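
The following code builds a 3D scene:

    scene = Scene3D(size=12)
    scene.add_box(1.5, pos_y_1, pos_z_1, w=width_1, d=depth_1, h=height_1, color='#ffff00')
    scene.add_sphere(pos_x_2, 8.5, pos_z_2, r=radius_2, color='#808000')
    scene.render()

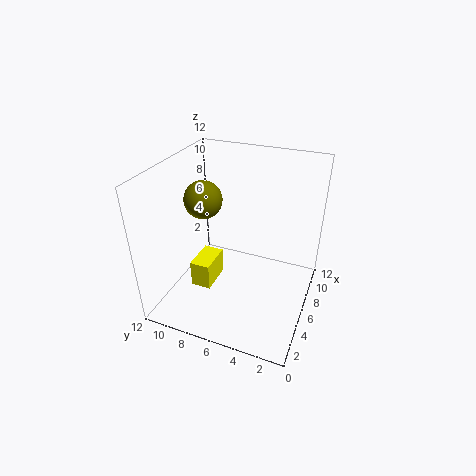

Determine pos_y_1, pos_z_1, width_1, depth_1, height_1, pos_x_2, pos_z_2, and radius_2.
pos_y_1 = 6.5; pos_z_1 = 4; width_1 = 2.5; depth_1 = 1.5; height_1 = 2; pos_x_2 = 5; pos_z_2 = 9.5; radius_2 = 1.5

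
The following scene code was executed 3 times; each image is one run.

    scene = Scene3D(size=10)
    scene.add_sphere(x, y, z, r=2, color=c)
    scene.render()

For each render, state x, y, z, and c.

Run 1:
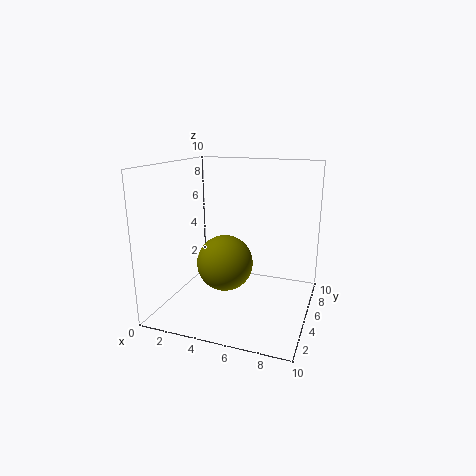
x = 4
y = 5
z = 3
c = 'olive'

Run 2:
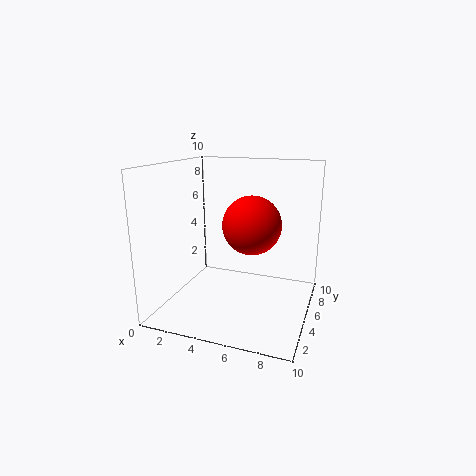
x = 6
y = 5
z = 6
c = 'red'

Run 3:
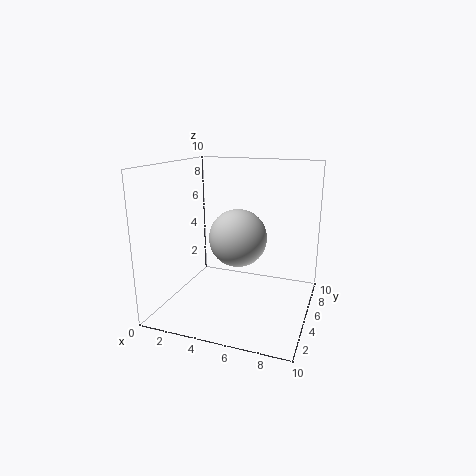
x = 5
y = 5
z = 5
c = 'lightgray'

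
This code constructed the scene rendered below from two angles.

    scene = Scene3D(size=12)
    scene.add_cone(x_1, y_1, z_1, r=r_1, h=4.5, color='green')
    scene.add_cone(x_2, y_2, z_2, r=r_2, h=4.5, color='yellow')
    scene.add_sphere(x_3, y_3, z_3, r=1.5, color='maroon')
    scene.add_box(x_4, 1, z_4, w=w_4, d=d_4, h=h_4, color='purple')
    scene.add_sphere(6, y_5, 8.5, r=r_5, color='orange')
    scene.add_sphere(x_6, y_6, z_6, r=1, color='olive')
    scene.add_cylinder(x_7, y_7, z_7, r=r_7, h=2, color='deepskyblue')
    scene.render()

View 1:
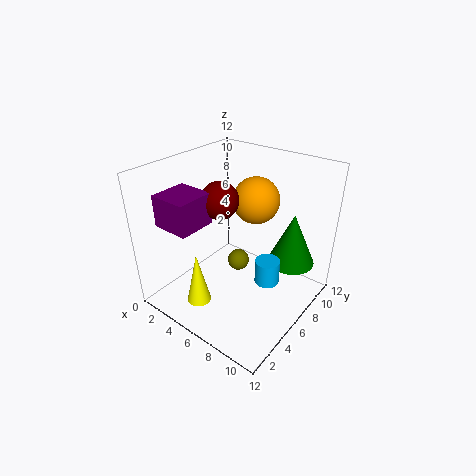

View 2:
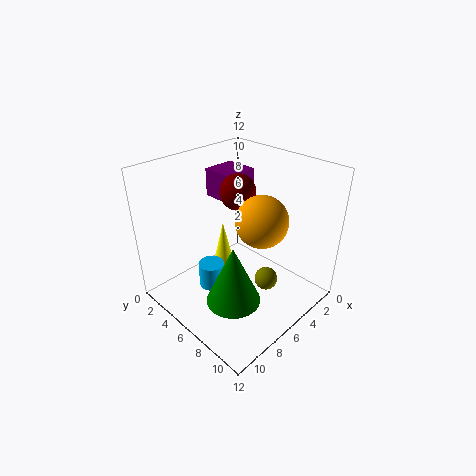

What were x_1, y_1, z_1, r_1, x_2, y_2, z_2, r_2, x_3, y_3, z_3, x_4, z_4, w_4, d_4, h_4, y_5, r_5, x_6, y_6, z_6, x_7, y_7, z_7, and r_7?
x_1 = 9.5, y_1 = 9, z_1 = 3.5, r_1 = 2, x_2 = 4.5, y_2 = 2.5, z_2 = 1, r_2 = 1, x_3 = 5, y_3 = 5, z_3 = 9.5, x_4 = 2, z_4 = 8, w_4 = 3, d_4 = 3, h_4 = 2.5, y_5 = 8.5, r_5 = 2, x_6 = 4.5, y_6 = 8, z_6 = 2, x_7 = 9, y_7 = 6, z_7 = 3, r_7 = 1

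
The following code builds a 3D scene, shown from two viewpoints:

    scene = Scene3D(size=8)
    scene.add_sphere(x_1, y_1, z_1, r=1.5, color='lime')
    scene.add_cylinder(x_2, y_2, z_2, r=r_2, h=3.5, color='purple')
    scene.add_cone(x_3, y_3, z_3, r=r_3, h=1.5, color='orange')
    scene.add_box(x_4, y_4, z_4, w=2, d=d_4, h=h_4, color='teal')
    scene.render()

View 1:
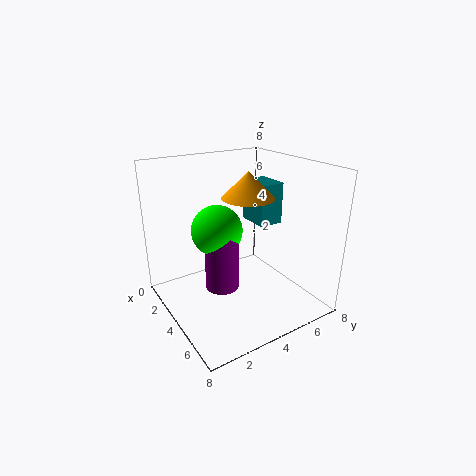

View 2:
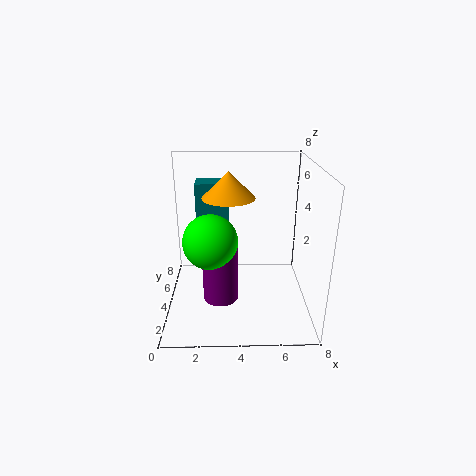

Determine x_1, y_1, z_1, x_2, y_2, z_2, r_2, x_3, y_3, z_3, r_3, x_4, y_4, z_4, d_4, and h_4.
x_1 = 2.5; y_1 = 3.5; z_1 = 4; x_2 = 3; y_2 = 3.5; z_2 = 0.5; r_2 = 1; x_3 = 3.5; y_3 = 5; z_3 = 6; r_3 = 1.5; x_4 = 1.5; y_4 = 6; z_4 = 4; d_4 = 1.5; h_4 = 2.5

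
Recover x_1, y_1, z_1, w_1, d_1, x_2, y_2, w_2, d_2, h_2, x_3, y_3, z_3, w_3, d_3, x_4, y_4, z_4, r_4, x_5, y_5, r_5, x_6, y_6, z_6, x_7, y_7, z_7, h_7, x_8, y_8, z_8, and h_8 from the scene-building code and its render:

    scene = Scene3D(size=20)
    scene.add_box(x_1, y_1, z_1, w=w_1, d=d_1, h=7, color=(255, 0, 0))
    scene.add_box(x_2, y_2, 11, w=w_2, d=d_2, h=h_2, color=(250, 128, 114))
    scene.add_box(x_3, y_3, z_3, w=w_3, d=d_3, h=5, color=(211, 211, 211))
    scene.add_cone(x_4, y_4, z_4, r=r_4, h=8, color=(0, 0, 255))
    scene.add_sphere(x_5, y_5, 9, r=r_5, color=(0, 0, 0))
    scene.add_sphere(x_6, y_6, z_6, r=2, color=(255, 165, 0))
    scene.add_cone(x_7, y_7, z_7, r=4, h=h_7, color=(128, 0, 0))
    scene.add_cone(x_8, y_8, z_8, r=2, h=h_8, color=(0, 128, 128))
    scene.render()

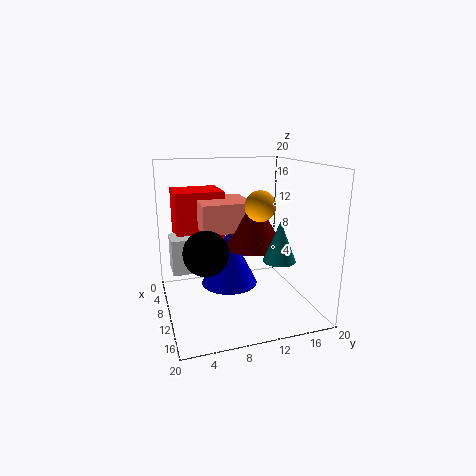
x_1 = 1, y_1 = 2, z_1 = 9, w_1 = 6, d_1 = 7, x_2 = 4, y_2 = 5, w_2 = 7, d_2 = 7, h_2 = 4, x_3 = 5, y_3 = 1, z_3 = 5, w_3 = 4, d_3 = 5, x_4 = 9, y_4 = 9, z_4 = 3, r_4 = 4, x_5 = 12, y_5 = 5, r_5 = 3, x_6 = 13, y_6 = 12, z_6 = 15, x_7 = 11, y_7 = 12, z_7 = 9, h_7 = 7, x_8 = 17, y_8 = 13, z_8 = 9, h_8 = 5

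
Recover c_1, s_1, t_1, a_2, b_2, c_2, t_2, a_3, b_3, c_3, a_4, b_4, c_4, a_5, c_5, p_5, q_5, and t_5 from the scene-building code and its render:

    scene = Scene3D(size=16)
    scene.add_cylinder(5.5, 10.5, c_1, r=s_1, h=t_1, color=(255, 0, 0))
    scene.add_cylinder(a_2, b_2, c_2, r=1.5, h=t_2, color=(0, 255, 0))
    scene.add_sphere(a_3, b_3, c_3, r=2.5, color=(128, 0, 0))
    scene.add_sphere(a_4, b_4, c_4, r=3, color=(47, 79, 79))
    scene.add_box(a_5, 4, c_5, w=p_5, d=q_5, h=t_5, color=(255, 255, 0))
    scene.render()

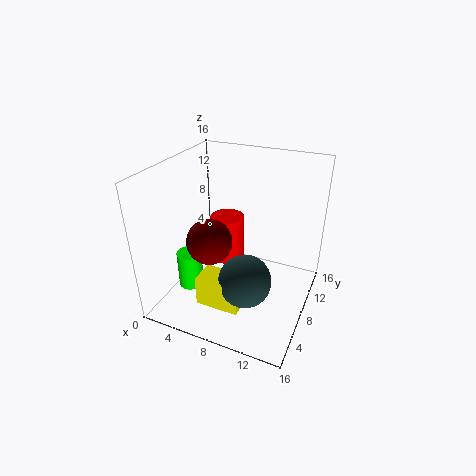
c_1 = 3.5; s_1 = 2; t_1 = 5.5; a_2 = 2; b_2 = 7; c_2 = 0.5; t_2 = 4.5; a_3 = 5.5; b_3 = 6; c_3 = 8; a_4 = 9.5; b_4 = 6.5; c_4 = 3.5; a_5 = 4.5; c_5 = 0.5; p_5 = 5; q_5 = 3; t_5 = 3.5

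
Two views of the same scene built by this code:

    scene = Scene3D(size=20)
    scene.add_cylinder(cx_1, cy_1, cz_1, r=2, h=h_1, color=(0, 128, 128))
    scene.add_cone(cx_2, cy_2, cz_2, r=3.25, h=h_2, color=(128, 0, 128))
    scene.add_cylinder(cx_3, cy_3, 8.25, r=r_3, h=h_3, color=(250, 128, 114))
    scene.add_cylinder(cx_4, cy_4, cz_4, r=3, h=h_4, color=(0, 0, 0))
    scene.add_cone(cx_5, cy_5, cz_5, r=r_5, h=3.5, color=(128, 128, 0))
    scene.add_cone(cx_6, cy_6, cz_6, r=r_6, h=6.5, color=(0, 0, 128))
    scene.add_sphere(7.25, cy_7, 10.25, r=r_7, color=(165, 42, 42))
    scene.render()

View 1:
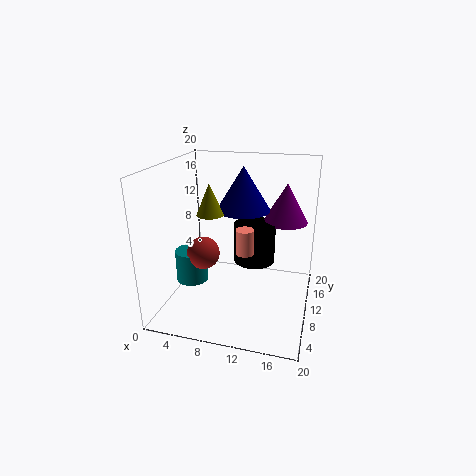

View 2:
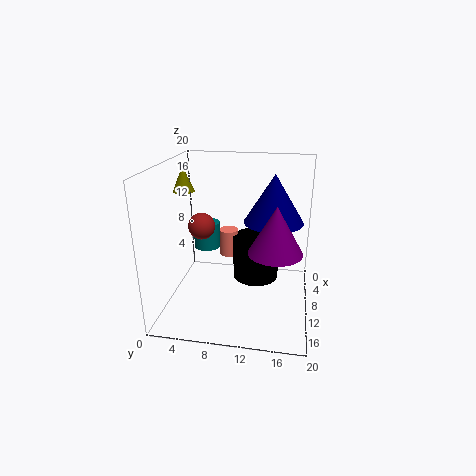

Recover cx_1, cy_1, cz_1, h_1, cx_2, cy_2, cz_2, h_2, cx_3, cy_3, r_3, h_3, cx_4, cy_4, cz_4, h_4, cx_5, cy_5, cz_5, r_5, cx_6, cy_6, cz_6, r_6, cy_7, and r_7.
cx_1 = 5.5, cy_1 = 4.25, cz_1 = 6.25, h_1 = 4, cx_2 = 15.75, cy_2 = 15.5, cz_2 = 11, h_2 = 5.75, cx_3 = 11.25, cy_3 = 9, r_3 = 1.25, h_3 = 3.5, cx_4 = 11.75, cy_4 = 12.75, cz_4 = 5.5, h_4 = 5.75, cx_5 = 9, cy_5 = 2.25, cz_5 = 16, r_5 = 1.5, cx_6 = 9.5, cy_6 = 14.75, cz_6 = 12.5, r_6 = 4, cy_7 = 4, r_7 = 2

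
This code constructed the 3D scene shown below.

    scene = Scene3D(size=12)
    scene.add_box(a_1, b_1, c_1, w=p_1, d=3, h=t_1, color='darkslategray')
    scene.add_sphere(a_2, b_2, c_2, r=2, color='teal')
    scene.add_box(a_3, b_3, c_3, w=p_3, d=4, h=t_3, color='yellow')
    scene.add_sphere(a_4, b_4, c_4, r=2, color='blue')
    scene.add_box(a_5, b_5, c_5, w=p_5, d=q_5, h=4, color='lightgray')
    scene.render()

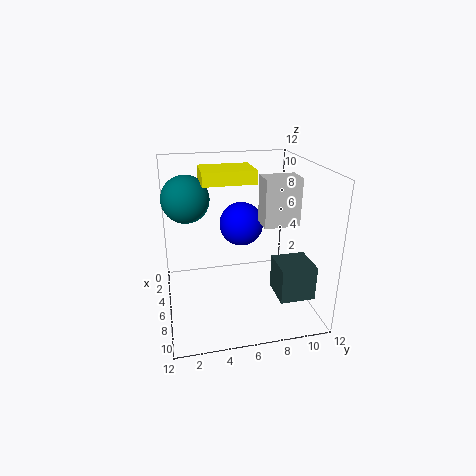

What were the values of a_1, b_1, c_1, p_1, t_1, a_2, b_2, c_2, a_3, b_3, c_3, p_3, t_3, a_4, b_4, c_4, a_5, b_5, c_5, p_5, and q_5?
a_1 = 6; b_1 = 9; c_1 = 1; p_1 = 3; t_1 = 3; a_2 = 4; b_2 = 2; c_2 = 9; a_3 = 5; b_3 = 3; c_3 = 11; p_3 = 3; t_3 = 1; a_4 = 3; b_4 = 7; c_4 = 6; a_5 = 5; b_5 = 8; c_5 = 7; p_5 = 2; q_5 = 3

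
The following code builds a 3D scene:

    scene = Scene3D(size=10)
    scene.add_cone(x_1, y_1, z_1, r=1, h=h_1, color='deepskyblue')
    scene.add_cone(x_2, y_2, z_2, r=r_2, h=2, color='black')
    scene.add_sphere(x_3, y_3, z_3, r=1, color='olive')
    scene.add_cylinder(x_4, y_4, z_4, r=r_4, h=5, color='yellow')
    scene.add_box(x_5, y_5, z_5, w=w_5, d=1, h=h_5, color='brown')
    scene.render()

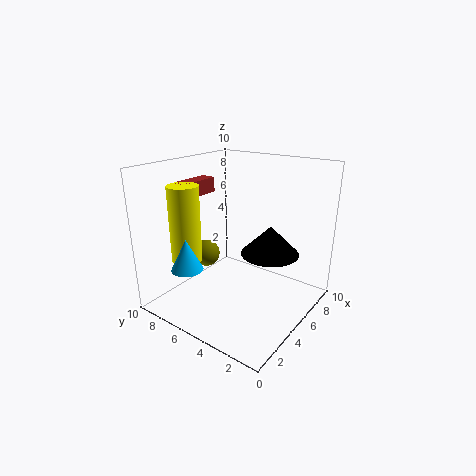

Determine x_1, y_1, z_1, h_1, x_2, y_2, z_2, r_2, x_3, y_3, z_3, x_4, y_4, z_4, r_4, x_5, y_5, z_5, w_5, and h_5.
x_1 = 1, y_1 = 6, z_1 = 4, h_1 = 2, x_2 = 6, y_2 = 3, z_2 = 4, r_2 = 2, x_3 = 5, y_3 = 8, z_3 = 3, x_4 = 2, y_4 = 7, z_4 = 4, r_4 = 1, x_5 = 2, y_5 = 7, z_5 = 8, w_5 = 3, h_5 = 1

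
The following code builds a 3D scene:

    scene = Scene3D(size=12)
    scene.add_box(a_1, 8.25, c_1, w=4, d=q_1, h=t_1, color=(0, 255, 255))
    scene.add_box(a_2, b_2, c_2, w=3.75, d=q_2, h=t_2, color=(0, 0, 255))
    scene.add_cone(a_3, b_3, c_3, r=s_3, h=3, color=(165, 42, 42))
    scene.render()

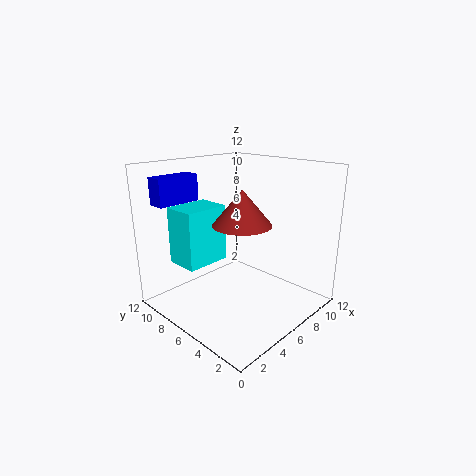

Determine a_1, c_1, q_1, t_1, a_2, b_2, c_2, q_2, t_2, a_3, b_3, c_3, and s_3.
a_1 = 2.75, c_1 = 3.25, q_1 = 3, t_1 = 5, a_2 = 1.25, b_2 = 9.75, c_2 = 8.75, q_2 = 1.5, t_2 = 2.25, a_3 = 6.5, b_3 = 6, c_3 = 7, s_3 = 2.5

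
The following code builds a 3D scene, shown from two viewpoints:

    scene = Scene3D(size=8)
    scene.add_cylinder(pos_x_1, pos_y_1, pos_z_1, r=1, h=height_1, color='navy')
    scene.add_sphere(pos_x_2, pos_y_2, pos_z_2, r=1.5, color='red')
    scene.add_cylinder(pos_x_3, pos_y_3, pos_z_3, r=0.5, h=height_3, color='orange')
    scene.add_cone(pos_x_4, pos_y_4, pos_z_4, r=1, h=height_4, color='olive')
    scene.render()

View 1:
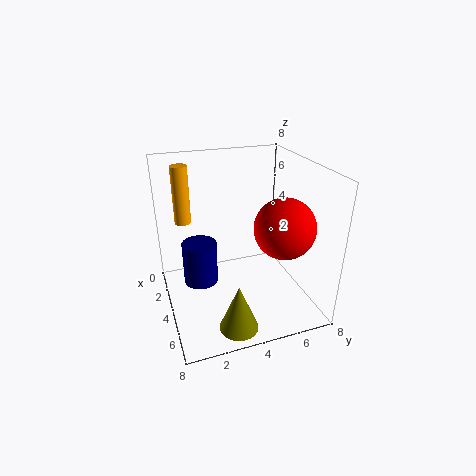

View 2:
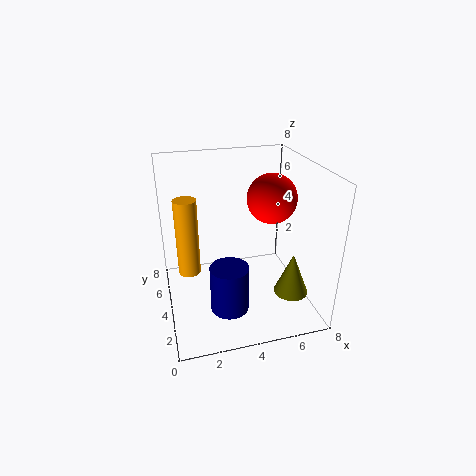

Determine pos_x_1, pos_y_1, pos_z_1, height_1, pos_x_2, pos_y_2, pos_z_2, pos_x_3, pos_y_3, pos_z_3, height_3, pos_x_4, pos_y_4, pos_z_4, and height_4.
pos_x_1 = 3, pos_y_1 = 2, pos_z_1 = 1, height_1 = 2.5, pos_x_2 = 6.5, pos_y_2 = 5.5, pos_z_2 = 5.5, pos_x_3 = 1, pos_y_3 = 1.5, pos_z_3 = 4, height_3 = 3.5, pos_x_4 = 7, pos_y_4 = 3, pos_z_4 = 0.5, height_4 = 2.5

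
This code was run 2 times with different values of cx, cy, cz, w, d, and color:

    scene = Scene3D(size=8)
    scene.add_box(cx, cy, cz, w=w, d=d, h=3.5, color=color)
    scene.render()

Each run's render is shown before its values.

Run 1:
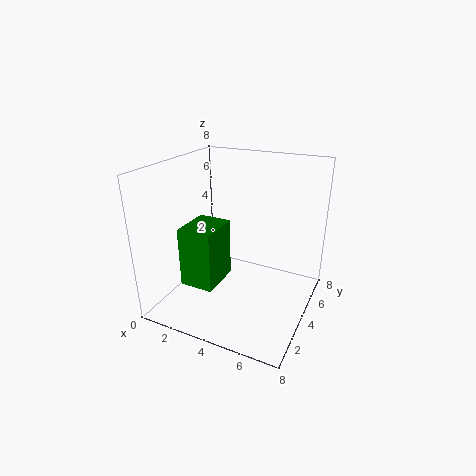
cx = 1; cy = 2.5; cz = 1; w = 2; d = 2.5; color = 'green'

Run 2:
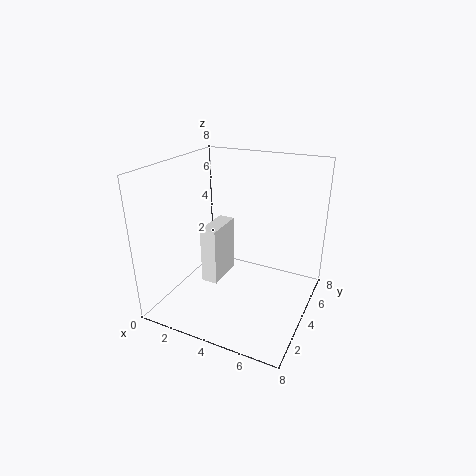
cx = 1.5; cy = 4; cz = 0.5; w = 1; d = 2.5; color = 'white'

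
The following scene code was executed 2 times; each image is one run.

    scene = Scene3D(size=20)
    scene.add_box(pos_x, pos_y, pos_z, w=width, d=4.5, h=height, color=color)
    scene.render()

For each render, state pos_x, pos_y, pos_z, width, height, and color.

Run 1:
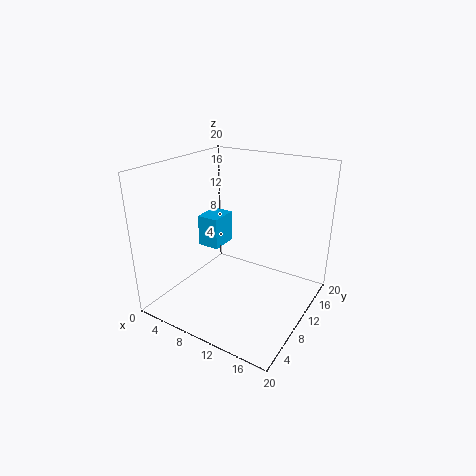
pos_x = 1, pos_y = 12.5, pos_z = 5.5, width = 3.5, height = 5, color = 'deepskyblue'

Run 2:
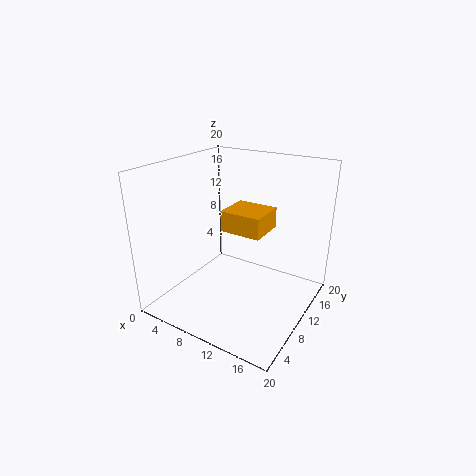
pos_x = 11, pos_y = 4.5, pos_z = 13.5, width = 5, height = 2.5, color = 'orange'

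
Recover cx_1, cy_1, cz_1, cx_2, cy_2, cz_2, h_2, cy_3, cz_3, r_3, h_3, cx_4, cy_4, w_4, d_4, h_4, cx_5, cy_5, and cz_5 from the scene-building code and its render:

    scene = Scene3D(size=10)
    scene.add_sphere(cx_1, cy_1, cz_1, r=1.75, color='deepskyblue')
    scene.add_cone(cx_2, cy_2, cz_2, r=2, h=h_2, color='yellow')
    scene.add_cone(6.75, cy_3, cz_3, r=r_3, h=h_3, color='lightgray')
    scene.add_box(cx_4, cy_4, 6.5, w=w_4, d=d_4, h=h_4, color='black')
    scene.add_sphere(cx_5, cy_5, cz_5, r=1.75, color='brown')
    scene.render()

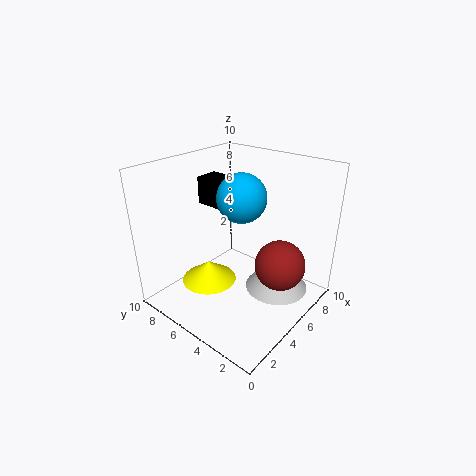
cx_1 = 6, cy_1 = 5.5, cz_1 = 7.5, cx_2 = 4, cy_2 = 7, cz_2 = 1.25, h_2 = 1.5, cy_3 = 2.75, cz_3 = 1, r_3 = 2.25, h_3 = 2.75, cx_4 = 5.25, cy_4 = 6, w_4 = 1.75, d_4 = 3, h_4 = 2, cx_5 = 6.25, cy_5 = 2.25, cz_5 = 3.25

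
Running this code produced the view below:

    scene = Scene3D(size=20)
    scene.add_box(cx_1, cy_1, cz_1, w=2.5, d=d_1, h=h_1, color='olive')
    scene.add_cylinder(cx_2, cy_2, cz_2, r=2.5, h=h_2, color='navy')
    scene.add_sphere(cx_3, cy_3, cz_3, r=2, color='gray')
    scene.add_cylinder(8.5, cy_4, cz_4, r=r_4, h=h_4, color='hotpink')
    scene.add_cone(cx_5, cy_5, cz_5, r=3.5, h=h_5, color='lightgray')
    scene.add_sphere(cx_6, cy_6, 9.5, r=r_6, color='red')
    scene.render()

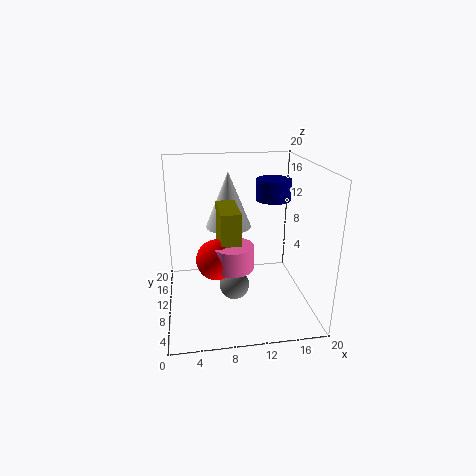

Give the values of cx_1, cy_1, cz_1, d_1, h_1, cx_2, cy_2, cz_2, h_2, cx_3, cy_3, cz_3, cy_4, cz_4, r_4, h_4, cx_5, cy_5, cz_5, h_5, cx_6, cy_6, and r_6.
cx_1 = 7, cy_1 = 4, cz_1 = 7.5, d_1 = 6, h_1 = 8, cx_2 = 15.5, cy_2 = 12.5, cz_2 = 14.5, h_2 = 3, cx_3 = 9, cy_3 = 7, cz_3 = 4.5, cy_4 = 4.5, cz_4 = 8.5, r_4 = 2.5, h_4 = 3, cx_5 = 9.5, cy_5 = 16, cz_5 = 9.5, h_5 = 8.5, cx_6 = 6.5, cy_6 = 5, r_6 = 2.5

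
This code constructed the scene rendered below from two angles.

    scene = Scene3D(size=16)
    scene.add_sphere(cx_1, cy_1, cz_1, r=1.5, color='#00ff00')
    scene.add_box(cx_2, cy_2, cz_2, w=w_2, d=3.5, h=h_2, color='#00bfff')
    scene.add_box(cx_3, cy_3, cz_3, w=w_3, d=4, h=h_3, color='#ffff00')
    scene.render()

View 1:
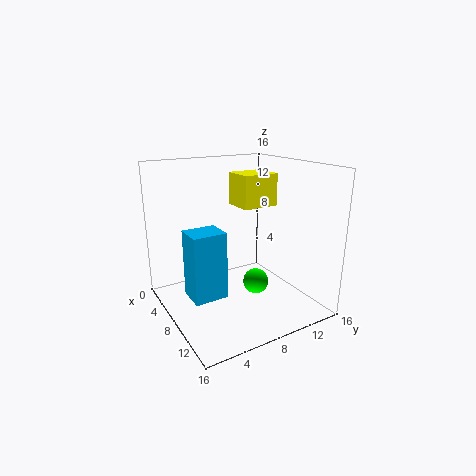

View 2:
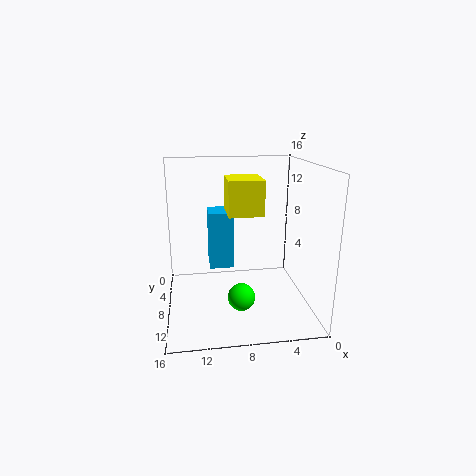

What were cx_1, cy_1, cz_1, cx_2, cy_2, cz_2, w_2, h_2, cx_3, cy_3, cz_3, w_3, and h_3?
cx_1 = 8; cy_1 = 10.5; cz_1 = 2; cx_2 = 8; cy_2 = 1.5; cz_2 = 3; w_2 = 3; h_2 = 7; cx_3 = 6; cy_3 = 8; cz_3 = 11.5; w_3 = 3.5; h_3 = 3.5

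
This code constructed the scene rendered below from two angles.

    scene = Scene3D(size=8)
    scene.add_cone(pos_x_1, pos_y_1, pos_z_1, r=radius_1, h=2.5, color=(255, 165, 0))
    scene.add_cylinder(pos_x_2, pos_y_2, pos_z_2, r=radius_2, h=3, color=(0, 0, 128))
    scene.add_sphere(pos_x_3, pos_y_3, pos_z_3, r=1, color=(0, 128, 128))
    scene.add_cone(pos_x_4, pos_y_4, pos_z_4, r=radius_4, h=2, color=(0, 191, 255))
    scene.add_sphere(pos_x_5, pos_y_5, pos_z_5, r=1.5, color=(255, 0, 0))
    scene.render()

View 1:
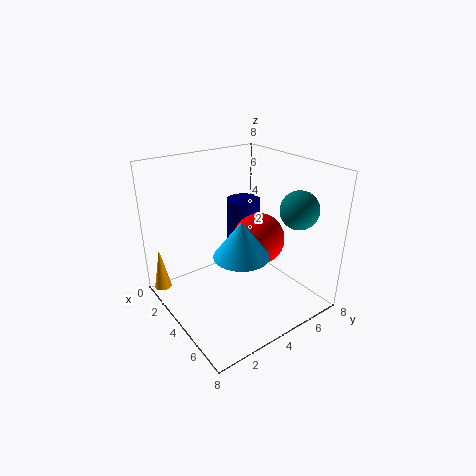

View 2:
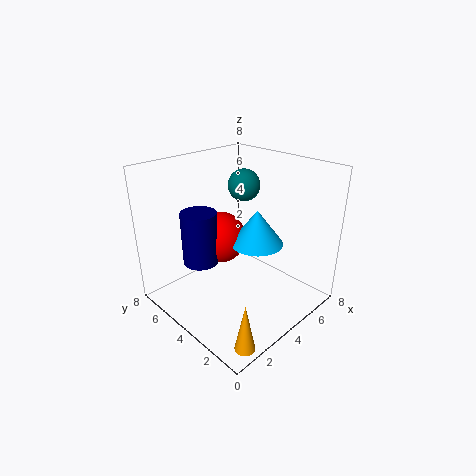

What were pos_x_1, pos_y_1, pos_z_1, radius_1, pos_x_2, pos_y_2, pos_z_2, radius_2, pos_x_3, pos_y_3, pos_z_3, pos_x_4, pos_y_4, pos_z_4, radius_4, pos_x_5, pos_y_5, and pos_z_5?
pos_x_1 = 1, pos_y_1 = 0.5, pos_z_1 = 0.5, radius_1 = 0.5, pos_x_2 = 2.5, pos_y_2 = 5.5, pos_z_2 = 2.5, radius_2 = 1, pos_x_3 = 6.5, pos_y_3 = 6, pos_z_3 = 6, pos_x_4 = 5, pos_y_4 = 3.5, pos_z_4 = 3.5, radius_4 = 1.5, pos_x_5 = 4, pos_y_5 = 5.5, pos_z_5 = 3.5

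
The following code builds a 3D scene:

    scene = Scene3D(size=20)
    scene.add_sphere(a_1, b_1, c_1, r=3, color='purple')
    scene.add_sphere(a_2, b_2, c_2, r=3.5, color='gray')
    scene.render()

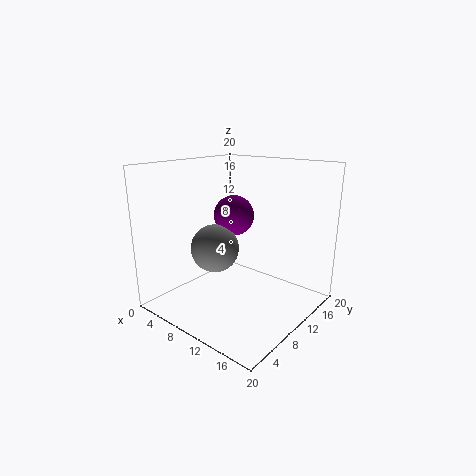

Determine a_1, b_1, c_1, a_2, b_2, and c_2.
a_1 = 6.75; b_1 = 13; c_1 = 12; a_2 = 6.25; b_2 = 9.25; c_2 = 7.75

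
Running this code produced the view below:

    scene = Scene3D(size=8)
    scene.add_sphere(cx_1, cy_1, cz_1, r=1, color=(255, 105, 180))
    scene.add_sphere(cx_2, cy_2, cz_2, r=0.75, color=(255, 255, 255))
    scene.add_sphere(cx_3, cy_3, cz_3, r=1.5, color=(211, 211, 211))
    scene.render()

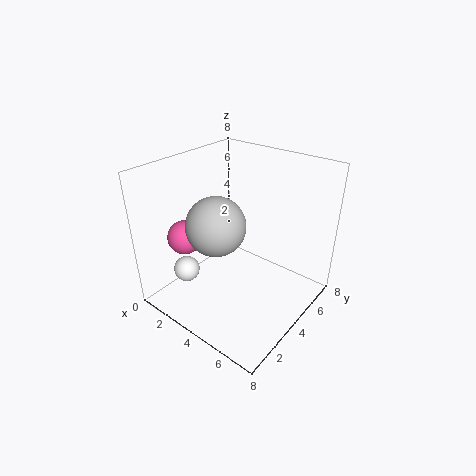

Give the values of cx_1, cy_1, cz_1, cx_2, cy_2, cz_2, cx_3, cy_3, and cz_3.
cx_1 = 1
cy_1 = 2.75
cz_1 = 3.5
cx_2 = 1.5
cy_2 = 2.25
cz_2 = 1.75
cx_3 = 4
cy_3 = 2.25
cz_3 = 5.5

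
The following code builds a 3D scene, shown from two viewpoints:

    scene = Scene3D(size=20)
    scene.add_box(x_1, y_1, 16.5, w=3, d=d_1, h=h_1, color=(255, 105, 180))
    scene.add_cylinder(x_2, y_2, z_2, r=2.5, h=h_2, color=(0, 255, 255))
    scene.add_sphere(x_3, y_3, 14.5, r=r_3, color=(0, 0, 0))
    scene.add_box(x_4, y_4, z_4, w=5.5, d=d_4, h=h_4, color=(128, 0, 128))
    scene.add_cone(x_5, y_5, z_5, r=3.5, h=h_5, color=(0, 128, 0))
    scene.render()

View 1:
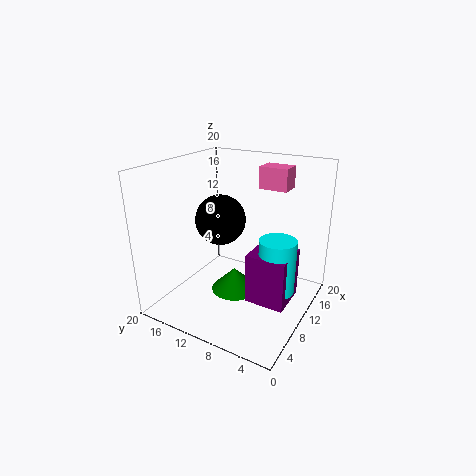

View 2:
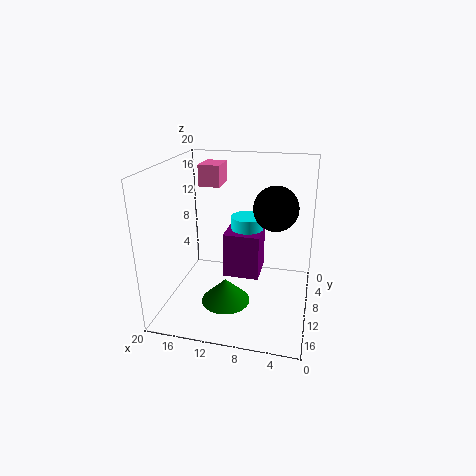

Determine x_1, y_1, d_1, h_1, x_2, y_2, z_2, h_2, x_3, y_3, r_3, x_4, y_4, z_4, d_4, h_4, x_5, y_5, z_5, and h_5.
x_1 = 13
y_1 = 4.5
d_1 = 4
h_1 = 3
x_2 = 10
y_2 = 4
z_2 = 3.5
h_2 = 7.5
x_3 = 5
y_3 = 9.5
r_3 = 3
x_4 = 7.5
y_4 = 2
z_4 = 2
d_4 = 5.5
h_4 = 7
x_5 = 11.5
y_5 = 11.5
z_5 = 0.5
h_5 = 3.5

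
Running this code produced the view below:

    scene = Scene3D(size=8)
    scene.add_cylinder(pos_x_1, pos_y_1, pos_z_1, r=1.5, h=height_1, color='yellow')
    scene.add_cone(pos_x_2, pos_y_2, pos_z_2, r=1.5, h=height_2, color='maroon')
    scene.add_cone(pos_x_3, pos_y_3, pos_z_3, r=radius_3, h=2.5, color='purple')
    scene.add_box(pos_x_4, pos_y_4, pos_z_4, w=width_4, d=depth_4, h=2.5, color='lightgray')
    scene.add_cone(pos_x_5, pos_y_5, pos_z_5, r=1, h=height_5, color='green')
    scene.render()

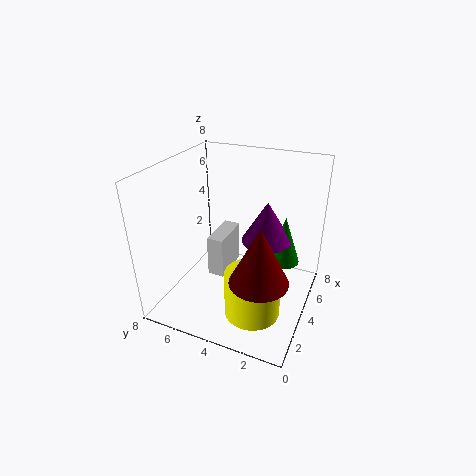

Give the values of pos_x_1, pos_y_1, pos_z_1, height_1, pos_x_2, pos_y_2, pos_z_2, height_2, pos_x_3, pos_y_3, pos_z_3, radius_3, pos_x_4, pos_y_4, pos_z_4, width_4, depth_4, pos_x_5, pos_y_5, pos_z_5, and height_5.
pos_x_1 = 2.5; pos_y_1 = 2.5; pos_z_1 = 0.5; height_1 = 2.5; pos_x_2 = 2; pos_y_2 = 2; pos_z_2 = 3; height_2 = 3; pos_x_3 = 6; pos_y_3 = 3; pos_z_3 = 3; radius_3 = 1.5; pos_x_4 = 4; pos_y_4 = 5; pos_z_4 = 1; width_4 = 2.5; depth_4 = 1; pos_x_5 = 6.5; pos_y_5 = 2; pos_z_5 = 1.5; height_5 = 3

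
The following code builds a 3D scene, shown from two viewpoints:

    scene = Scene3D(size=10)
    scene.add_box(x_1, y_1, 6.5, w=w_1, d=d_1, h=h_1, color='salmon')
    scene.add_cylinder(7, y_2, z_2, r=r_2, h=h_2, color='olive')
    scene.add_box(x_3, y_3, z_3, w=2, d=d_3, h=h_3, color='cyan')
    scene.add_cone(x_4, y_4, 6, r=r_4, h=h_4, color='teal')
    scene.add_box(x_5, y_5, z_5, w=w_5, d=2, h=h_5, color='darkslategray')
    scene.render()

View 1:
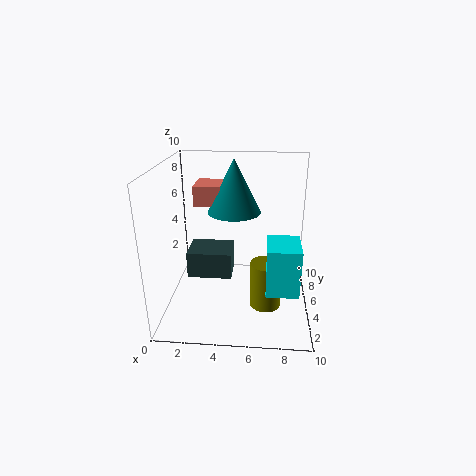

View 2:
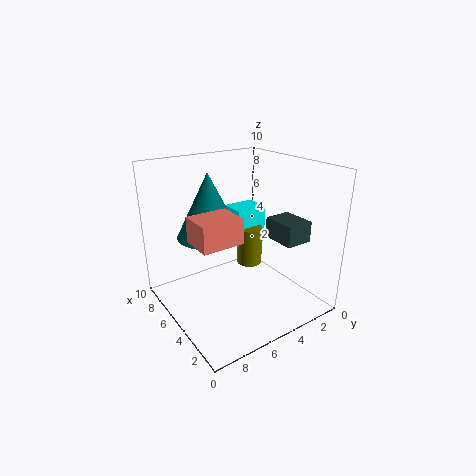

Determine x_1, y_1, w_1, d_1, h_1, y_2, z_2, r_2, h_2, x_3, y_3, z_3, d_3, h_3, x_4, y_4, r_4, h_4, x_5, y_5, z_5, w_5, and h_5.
x_1 = 1.5; y_1 = 7; w_1 = 2; d_1 = 2.5; h_1 = 1.5; y_2 = 2.5; z_2 = 1.5; r_2 = 1; h_2 = 3; x_3 = 7; y_3 = 1; z_3 = 3; d_3 = 2.5; h_3 = 3; x_4 = 4.5; y_4 = 7.5; r_4 = 2; h_4 = 4; x_5 = 2.5; y_5 = 0.5; z_5 = 4.5; w_5 = 2.5; h_5 = 1.5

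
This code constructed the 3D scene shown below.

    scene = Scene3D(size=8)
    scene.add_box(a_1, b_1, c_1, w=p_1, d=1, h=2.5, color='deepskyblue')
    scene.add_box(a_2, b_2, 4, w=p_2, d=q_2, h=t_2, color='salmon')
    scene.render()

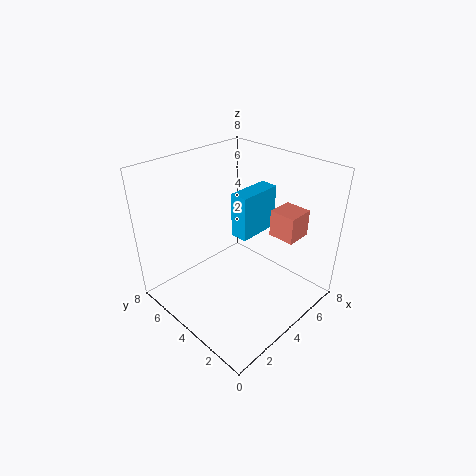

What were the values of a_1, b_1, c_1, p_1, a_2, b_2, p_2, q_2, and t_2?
a_1 = 4
b_1 = 3.5
c_1 = 4
p_1 = 2.5
a_2 = 5.5
b_2 = 1.5
p_2 = 1.5
q_2 = 1.5
t_2 = 1.5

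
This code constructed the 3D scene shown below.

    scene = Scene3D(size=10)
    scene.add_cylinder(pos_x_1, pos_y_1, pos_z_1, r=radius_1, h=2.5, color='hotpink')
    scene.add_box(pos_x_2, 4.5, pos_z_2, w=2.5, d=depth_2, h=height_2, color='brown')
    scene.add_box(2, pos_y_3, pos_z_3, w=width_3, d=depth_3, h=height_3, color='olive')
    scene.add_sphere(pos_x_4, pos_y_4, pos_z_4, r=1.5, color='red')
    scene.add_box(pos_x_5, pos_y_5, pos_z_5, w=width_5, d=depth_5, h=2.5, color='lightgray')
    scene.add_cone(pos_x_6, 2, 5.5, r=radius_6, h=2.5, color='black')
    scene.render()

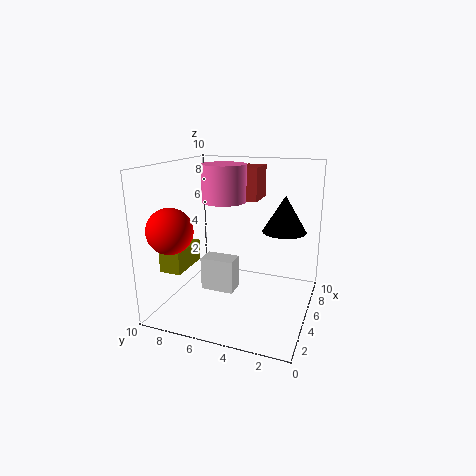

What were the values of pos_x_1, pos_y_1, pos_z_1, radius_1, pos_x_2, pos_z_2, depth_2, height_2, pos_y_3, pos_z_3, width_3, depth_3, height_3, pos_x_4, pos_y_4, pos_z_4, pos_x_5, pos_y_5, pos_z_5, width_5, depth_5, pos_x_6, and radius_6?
pos_x_1 = 5
pos_y_1 = 6
pos_z_1 = 7.5
radius_1 = 1.5
pos_x_2 = 7.5
pos_z_2 = 7
depth_2 = 1.5
height_2 = 2.5
pos_y_3 = 8
pos_z_3 = 3
width_3 = 3
depth_3 = 1.5
height_3 = 1.5
pos_x_4 = 2
pos_y_4 = 8.5
pos_z_4 = 6
pos_x_5 = 5
pos_y_5 = 5.5
pos_z_5 = 0.5
width_5 = 1.5
depth_5 = 2.5
pos_x_6 = 6
radius_6 = 1.5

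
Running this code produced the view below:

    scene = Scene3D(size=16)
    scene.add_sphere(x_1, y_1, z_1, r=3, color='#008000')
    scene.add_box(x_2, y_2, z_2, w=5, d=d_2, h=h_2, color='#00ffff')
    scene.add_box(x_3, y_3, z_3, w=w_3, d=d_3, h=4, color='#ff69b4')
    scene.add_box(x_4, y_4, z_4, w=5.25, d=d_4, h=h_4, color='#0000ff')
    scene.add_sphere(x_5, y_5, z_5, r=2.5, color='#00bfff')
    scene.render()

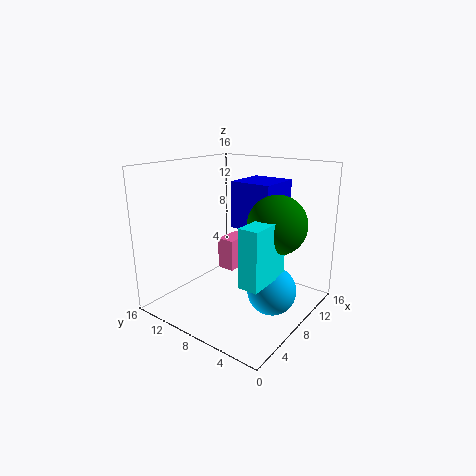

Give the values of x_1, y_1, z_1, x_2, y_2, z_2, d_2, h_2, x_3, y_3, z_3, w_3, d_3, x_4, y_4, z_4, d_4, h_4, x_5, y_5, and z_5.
x_1 = 7.75
y_1 = 3
z_1 = 10.5
x_2 = 2.25
y_2 = 1.75
z_2 = 5.75
d_2 = 2
h_2 = 5.75
x_3 = 10.75
y_3 = 11
z_3 = 2
w_3 = 3.75
d_3 = 2.25
x_4 = 10
y_4 = 5.5
z_4 = 8.25
d_4 = 5
h_4 = 5.5
x_5 = 6.75
y_5 = 2.75
z_5 = 3.75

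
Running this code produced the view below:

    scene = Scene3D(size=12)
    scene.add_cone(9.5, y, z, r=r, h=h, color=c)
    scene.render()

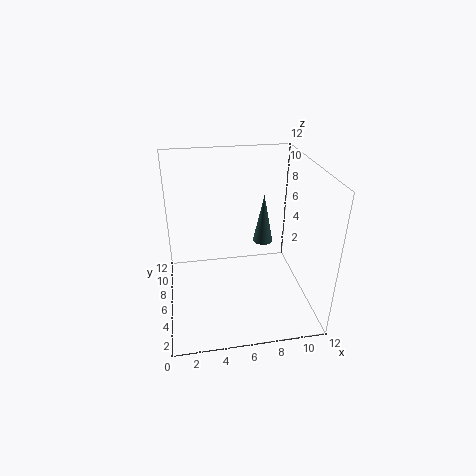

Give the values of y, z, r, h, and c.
y = 11
z = 2.5
r = 1
h = 5
c = 'darkslategray'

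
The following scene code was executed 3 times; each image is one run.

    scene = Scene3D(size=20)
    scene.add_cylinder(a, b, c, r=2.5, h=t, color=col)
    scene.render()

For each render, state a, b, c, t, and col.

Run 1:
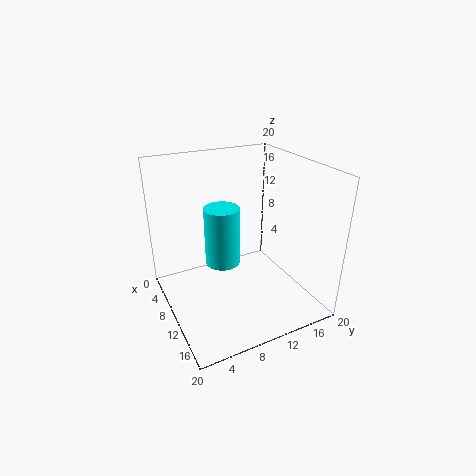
a = 8; b = 8.5; c = 5.5; t = 8.5; col = 'cyan'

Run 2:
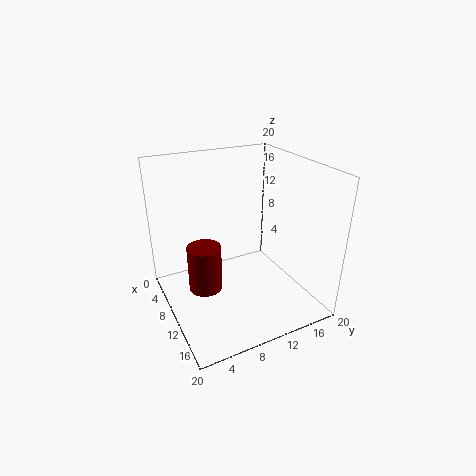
a = 7; b = 6; c = 1; t = 7; col = 'maroon'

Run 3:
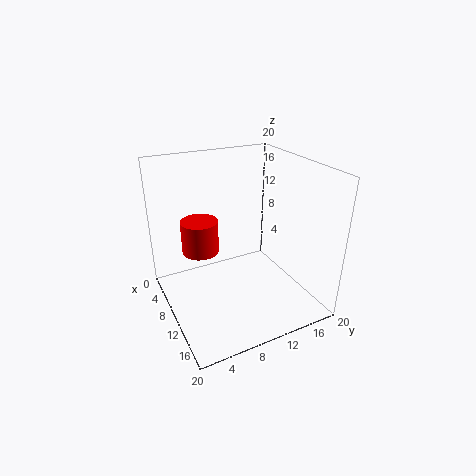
a = 8.5; b = 5; c = 8.5; t = 4.5; col = 'red'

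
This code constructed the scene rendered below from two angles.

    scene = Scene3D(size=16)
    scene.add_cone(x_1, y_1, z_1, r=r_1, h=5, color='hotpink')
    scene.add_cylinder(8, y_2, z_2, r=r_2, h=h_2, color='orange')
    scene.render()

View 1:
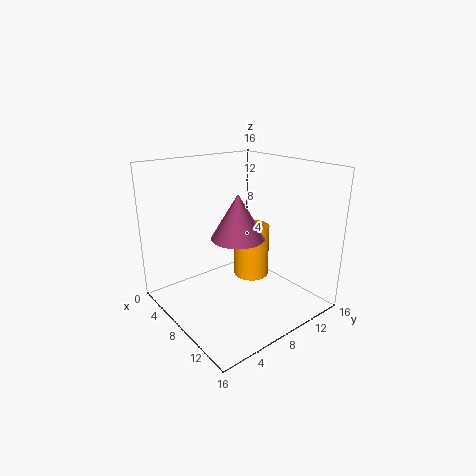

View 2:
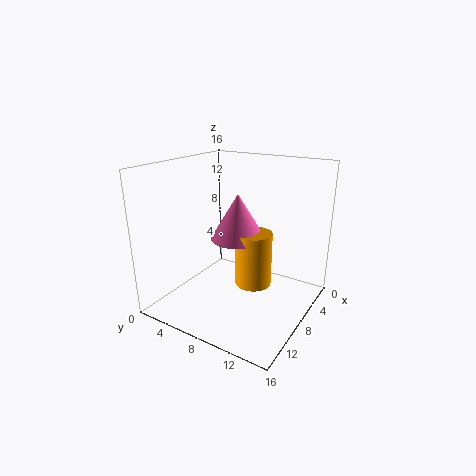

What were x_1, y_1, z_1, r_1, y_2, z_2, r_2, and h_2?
x_1 = 8, y_1 = 8, z_1 = 8, r_1 = 3, y_2 = 10, z_2 = 3, r_2 = 2, h_2 = 6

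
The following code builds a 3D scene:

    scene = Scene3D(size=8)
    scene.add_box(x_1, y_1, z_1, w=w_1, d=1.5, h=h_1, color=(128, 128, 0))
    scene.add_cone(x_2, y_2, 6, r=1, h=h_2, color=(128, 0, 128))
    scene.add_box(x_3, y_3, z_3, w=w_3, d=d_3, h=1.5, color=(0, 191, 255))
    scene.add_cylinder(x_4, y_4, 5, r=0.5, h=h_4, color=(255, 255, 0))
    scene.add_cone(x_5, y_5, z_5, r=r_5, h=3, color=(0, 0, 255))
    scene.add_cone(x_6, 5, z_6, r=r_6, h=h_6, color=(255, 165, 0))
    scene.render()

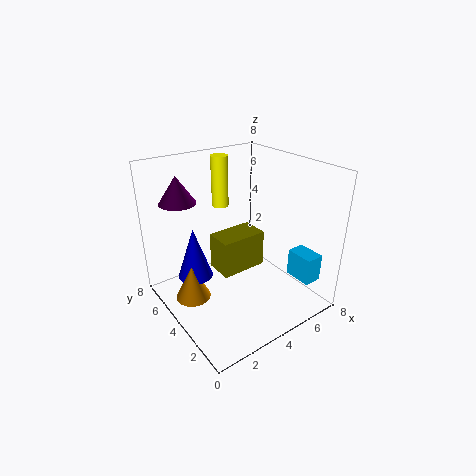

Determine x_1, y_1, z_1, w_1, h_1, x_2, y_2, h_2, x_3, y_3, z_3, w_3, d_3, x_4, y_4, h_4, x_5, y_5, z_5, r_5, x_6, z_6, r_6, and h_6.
x_1 = 2.5; y_1 = 3; z_1 = 2.5; w_1 = 2.5; h_1 = 2; x_2 = 1.5; y_2 = 6; h_2 = 1.5; x_3 = 6; y_3 = 0.5; z_3 = 2; w_3 = 1; d_3 = 1.5; x_4 = 4.5; y_4 = 6.5; h_4 = 3; x_5 = 2; y_5 = 5.5; z_5 = 1.5; r_5 = 1; x_6 = 1.5; z_6 = 0.5; r_6 = 1; h_6 = 2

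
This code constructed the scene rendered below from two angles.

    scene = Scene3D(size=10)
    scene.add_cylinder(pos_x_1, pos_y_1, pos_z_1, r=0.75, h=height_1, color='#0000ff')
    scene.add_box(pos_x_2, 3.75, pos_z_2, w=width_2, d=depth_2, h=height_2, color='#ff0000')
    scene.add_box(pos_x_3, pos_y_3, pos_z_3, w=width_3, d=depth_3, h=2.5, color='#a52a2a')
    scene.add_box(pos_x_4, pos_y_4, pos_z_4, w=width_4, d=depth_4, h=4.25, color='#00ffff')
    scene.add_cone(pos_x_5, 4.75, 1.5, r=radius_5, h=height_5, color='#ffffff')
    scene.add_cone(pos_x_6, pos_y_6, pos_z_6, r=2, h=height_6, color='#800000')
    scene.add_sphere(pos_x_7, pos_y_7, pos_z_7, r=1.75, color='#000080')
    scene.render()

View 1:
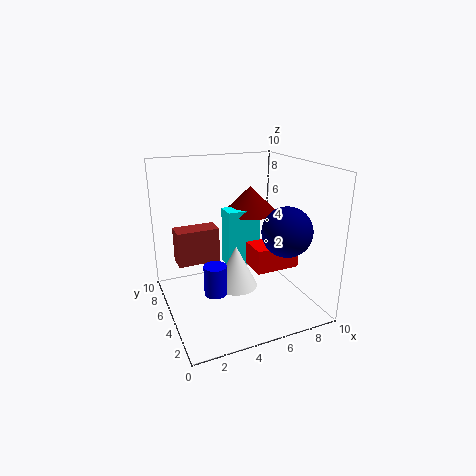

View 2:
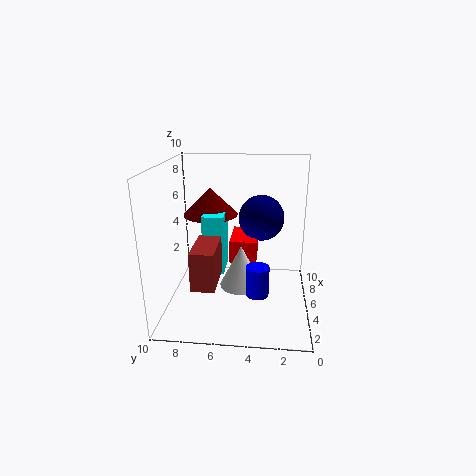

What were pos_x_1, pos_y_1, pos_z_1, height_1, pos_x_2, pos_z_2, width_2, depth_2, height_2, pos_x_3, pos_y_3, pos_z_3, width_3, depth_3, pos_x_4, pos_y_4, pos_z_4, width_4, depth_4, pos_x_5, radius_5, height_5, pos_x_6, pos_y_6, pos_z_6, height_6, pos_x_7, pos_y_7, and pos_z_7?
pos_x_1 = 2.75
pos_y_1 = 3.5
pos_z_1 = 2
height_1 = 2
pos_x_2 = 6
pos_z_2 = 2.5
width_2 = 3.25
depth_2 = 2
height_2 = 1.75
pos_x_3 = 1
pos_y_3 = 6
pos_z_3 = 3
width_3 = 3
depth_3 = 1.5
pos_x_4 = 4.75
pos_y_4 = 6
pos_z_4 = 2.25
width_4 = 2.5
depth_4 = 1.5
pos_x_5 = 4.75
radius_5 = 1.5
height_5 = 3
pos_x_6 = 7
pos_y_6 = 7.25
pos_z_6 = 6
height_6 = 2
pos_x_7 = 8
pos_y_7 = 3.5
pos_z_7 = 5.5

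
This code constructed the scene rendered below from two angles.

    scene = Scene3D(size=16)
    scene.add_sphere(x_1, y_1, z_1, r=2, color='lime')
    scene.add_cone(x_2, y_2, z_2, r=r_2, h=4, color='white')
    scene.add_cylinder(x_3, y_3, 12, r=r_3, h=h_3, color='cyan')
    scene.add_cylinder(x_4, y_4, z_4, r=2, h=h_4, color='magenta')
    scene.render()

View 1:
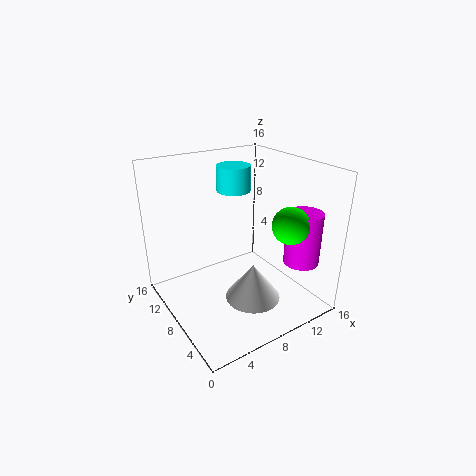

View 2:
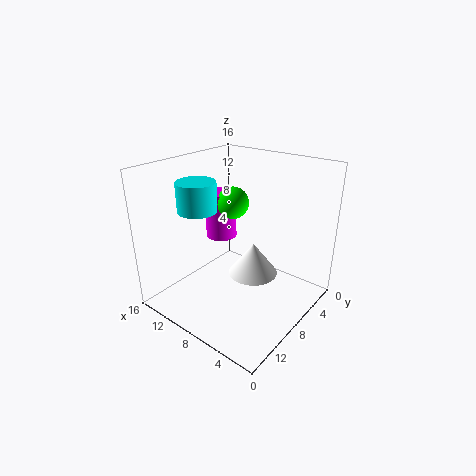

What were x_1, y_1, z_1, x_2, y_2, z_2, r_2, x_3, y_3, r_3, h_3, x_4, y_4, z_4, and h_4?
x_1 = 12, y_1 = 4, z_1 = 10, x_2 = 8, y_2 = 5, z_2 = 2, r_2 = 3, x_3 = 10, y_3 = 12, r_3 = 2, h_3 = 3, x_4 = 14, y_4 = 4, z_4 = 5, h_4 = 6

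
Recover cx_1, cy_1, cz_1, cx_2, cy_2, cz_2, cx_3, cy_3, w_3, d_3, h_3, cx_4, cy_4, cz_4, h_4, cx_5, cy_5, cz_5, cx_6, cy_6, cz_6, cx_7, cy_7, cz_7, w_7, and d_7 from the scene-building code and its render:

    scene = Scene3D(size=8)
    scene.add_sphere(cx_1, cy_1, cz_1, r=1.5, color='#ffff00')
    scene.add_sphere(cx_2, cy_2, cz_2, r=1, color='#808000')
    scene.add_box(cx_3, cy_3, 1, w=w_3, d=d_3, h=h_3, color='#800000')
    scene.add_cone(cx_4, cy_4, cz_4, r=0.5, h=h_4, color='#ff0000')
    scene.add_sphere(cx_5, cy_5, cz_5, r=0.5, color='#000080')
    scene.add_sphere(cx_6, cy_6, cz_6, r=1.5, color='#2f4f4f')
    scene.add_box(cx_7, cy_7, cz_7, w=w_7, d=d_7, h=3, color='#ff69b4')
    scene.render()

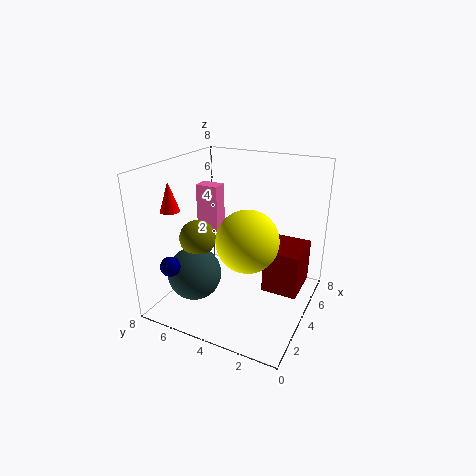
cx_1 = 2
cy_1 = 2.5
cz_1 = 5
cx_2 = 3
cy_2 = 6
cz_2 = 4
cx_3 = 4
cy_3 = 0.5
w_3 = 2.5
d_3 = 2
h_3 = 2.5
cx_4 = 1.5
cy_4 = 6.5
cz_4 = 6
h_4 = 1.5
cx_5 = 0.5
cy_5 = 6
cz_5 = 3.5
cx_6 = 2.5
cy_6 = 6
cz_6 = 2
cx_7 = 6
cy_7 = 6.5
cz_7 = 3
w_7 = 1
d_7 = 1.5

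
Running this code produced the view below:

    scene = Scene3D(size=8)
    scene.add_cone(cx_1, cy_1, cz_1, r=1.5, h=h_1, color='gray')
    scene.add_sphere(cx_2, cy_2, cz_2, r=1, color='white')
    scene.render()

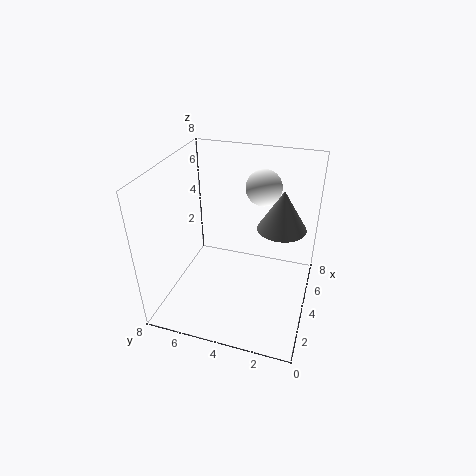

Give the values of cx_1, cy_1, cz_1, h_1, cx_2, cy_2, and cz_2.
cx_1 = 6.5
cy_1 = 2
cz_1 = 3.5
h_1 = 2.5
cx_2 = 5.5
cy_2 = 3
cz_2 = 6.5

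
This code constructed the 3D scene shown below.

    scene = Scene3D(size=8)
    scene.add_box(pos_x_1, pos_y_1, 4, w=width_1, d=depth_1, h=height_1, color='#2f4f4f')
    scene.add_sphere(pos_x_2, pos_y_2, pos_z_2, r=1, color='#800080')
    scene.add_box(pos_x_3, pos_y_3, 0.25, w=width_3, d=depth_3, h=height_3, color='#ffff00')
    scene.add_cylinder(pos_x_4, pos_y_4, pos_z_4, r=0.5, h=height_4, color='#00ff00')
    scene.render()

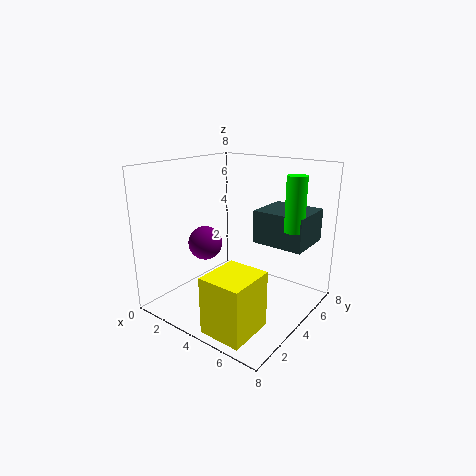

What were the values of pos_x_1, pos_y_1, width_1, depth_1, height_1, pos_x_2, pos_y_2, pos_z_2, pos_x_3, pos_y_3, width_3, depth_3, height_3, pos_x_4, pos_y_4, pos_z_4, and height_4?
pos_x_1 = 5; pos_y_1 = 4; width_1 = 2.75; depth_1 = 2.5; height_1 = 1.75; pos_x_2 = 1.75; pos_y_2 = 3.75; pos_z_2 = 3.25; pos_x_3 = 4.5; pos_y_3 = 0.25; width_3 = 2.25; depth_3 = 2.5; height_3 = 3; pos_x_4 = 7.25; pos_y_4 = 4.25; pos_z_4 = 5; height_4 = 2.75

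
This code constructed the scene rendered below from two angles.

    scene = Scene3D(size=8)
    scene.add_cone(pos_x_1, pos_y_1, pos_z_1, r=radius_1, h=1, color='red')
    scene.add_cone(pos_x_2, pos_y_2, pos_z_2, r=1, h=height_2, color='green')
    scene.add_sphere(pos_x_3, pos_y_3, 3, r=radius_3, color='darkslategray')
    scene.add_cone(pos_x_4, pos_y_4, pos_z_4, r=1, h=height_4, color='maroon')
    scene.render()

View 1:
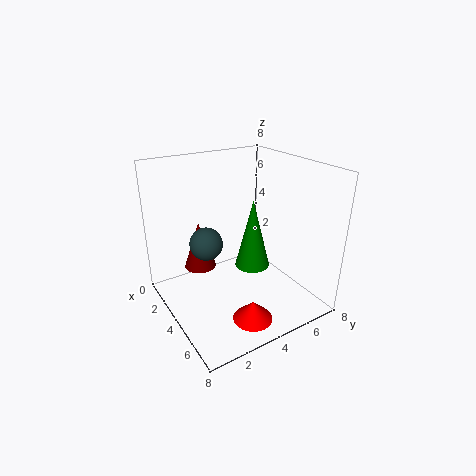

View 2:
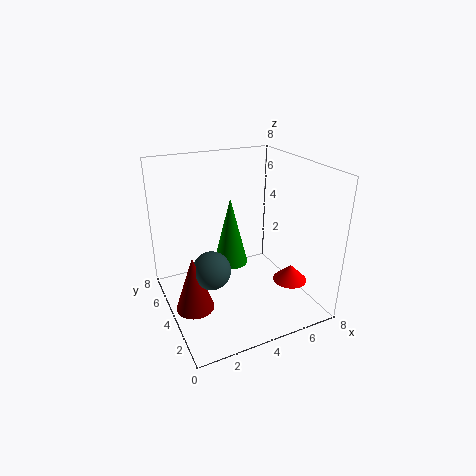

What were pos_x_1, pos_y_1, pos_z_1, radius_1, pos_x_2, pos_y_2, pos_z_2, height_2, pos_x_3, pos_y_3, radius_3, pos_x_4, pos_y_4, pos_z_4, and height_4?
pos_x_1 = 7; pos_y_1 = 3; pos_z_1 = 1; radius_1 = 1; pos_x_2 = 4; pos_y_2 = 5; pos_z_2 = 2; height_2 = 4; pos_x_3 = 2; pos_y_3 = 3; radius_3 = 1; pos_x_4 = 1; pos_y_4 = 3; pos_z_4 = 1; height_4 = 3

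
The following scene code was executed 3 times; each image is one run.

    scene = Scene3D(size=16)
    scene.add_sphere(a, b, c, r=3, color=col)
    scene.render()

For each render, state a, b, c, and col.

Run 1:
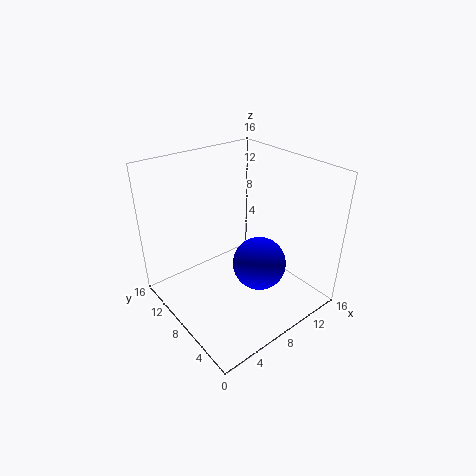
a = 9.5
b = 6
c = 5
col = 'blue'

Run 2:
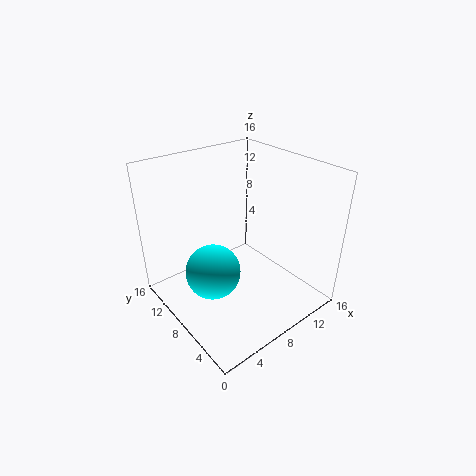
a = 4.5
b = 8
c = 5
col = 'cyan'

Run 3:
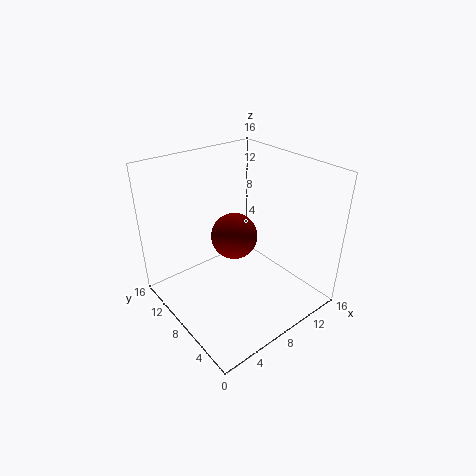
a = 11
b = 12.5
c = 5
col = 'maroon'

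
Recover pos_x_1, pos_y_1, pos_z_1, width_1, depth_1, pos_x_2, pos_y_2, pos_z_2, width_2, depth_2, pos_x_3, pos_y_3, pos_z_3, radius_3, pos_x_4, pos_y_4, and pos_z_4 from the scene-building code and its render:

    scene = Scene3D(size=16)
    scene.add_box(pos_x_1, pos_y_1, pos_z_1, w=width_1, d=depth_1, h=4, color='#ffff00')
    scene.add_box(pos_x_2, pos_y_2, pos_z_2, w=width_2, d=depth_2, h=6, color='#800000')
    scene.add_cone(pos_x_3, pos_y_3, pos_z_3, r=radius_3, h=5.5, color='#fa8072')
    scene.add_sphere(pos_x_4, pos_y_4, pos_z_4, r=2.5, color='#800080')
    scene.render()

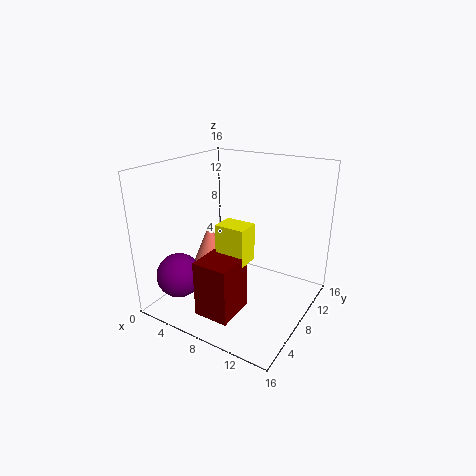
pos_x_1 = 7.25, pos_y_1 = 4.75, pos_z_1 = 6.5, width_1 = 3.25, depth_1 = 2.5, pos_x_2 = 6.75, pos_y_2 = 1.5, pos_z_2 = 1.5, width_2 = 3.75, depth_2 = 4.25, pos_x_3 = 3, pos_y_3 = 9.5, pos_z_3 = 2.75, radius_3 = 2.25, pos_x_4 = 2.75, pos_y_4 = 3.75, pos_z_4 = 3.75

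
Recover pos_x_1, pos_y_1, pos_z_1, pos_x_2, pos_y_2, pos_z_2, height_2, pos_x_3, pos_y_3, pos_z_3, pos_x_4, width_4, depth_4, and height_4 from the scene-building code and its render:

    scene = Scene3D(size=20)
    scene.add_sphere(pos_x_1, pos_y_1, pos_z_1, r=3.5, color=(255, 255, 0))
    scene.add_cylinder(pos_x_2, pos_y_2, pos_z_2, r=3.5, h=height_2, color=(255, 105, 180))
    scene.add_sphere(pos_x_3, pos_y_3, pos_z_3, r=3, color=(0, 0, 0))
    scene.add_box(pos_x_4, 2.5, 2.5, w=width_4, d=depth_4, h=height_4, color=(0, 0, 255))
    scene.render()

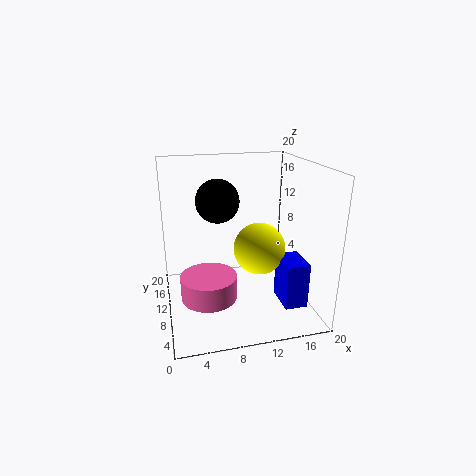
pos_x_1 = 12.5
pos_y_1 = 8
pos_z_1 = 9
pos_x_2 = 5
pos_y_2 = 5
pos_z_2 = 4.5
height_2 = 3
pos_x_3 = 7.5
pos_y_3 = 11.5
pos_z_3 = 15
pos_x_4 = 14.5
width_4 = 3
depth_4 = 4.5
height_4 = 6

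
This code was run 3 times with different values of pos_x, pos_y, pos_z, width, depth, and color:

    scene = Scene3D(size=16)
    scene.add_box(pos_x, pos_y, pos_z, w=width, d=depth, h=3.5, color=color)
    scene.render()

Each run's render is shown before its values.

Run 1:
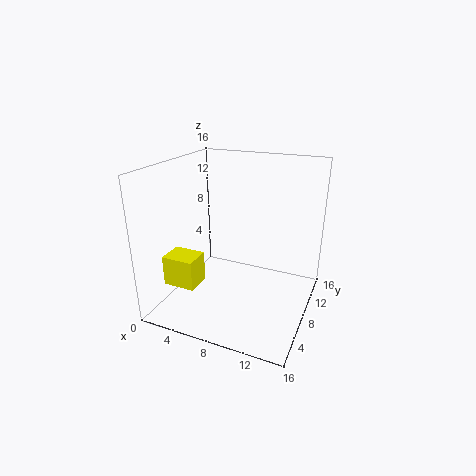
pos_x = 0.25, pos_y = 4.25, pos_z = 2.25, width = 3.75, depth = 3, color = 'yellow'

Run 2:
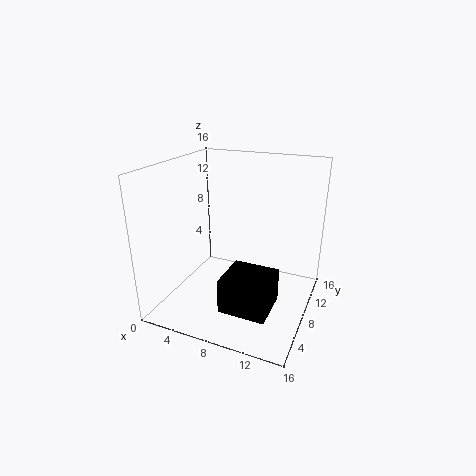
pos_x = 8.75, pos_y = 1.25, pos_z = 3, width = 4.75, depth = 4.5, color = 'black'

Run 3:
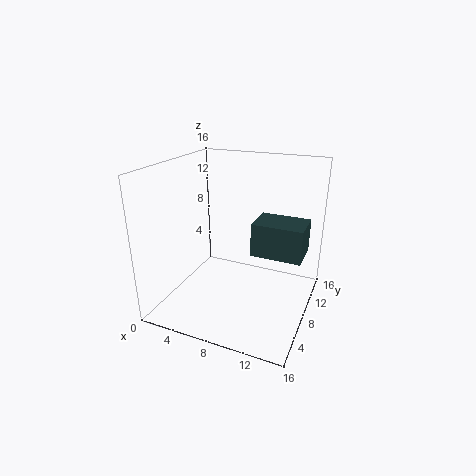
pos_x = 10.25, pos_y = 6, pos_z = 7.25, width = 5.25, depth = 3.75, color = 'darkslategray'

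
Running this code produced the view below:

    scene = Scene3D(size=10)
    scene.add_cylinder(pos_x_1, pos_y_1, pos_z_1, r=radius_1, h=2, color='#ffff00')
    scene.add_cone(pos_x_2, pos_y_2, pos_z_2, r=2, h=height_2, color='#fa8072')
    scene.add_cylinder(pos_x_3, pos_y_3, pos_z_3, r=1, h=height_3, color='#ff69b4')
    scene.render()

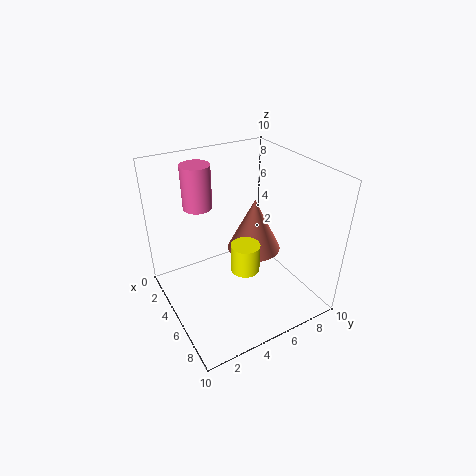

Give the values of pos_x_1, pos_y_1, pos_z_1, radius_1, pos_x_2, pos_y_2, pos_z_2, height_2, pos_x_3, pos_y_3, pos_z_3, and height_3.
pos_x_1 = 6
pos_y_1 = 5
pos_z_1 = 3
radius_1 = 1
pos_x_2 = 4
pos_y_2 = 7
pos_z_2 = 3
height_2 = 4
pos_x_3 = 3
pos_y_3 = 3
pos_z_3 = 7
height_3 = 3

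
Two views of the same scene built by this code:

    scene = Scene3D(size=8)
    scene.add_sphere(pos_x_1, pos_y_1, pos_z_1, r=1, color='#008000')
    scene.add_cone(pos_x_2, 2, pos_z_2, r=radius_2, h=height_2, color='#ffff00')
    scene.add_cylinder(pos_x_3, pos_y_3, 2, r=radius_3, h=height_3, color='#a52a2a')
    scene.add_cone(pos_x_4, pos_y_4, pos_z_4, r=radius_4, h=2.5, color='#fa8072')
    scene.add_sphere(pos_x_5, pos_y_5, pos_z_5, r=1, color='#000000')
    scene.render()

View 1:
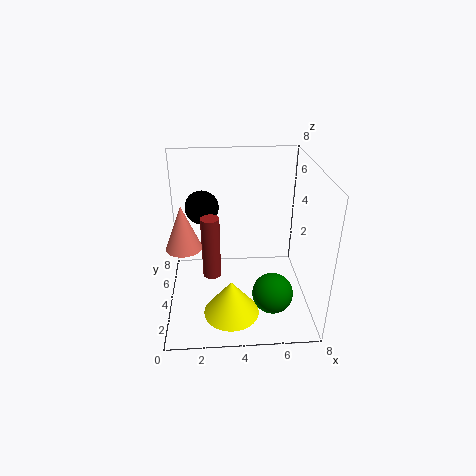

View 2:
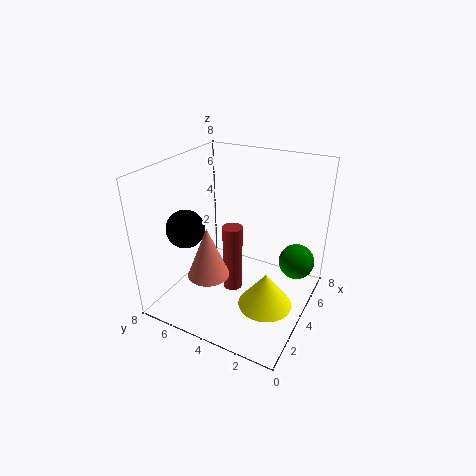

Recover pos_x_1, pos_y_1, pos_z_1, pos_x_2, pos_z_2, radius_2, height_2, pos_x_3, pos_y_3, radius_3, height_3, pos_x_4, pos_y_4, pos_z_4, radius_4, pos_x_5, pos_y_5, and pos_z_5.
pos_x_1 = 5.5
pos_y_1 = 1
pos_z_1 = 2.5
pos_x_2 = 3.5
pos_z_2 = 0.5
radius_2 = 1.5
height_2 = 2
pos_x_3 = 2.5
pos_y_3 = 3.5
radius_3 = 0.5
height_3 = 3.5
pos_x_4 = 1
pos_y_4 = 4
pos_z_4 = 3.5
radius_4 = 1
pos_x_5 = 2
pos_y_5 = 6
pos_z_5 = 5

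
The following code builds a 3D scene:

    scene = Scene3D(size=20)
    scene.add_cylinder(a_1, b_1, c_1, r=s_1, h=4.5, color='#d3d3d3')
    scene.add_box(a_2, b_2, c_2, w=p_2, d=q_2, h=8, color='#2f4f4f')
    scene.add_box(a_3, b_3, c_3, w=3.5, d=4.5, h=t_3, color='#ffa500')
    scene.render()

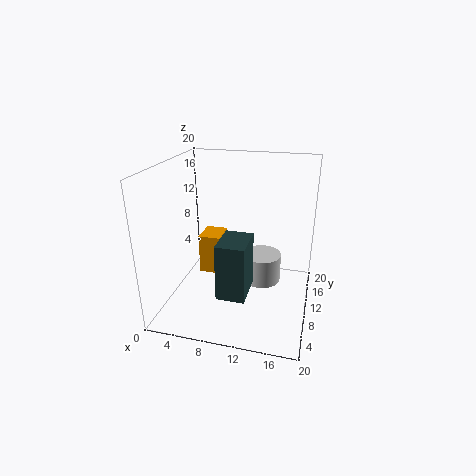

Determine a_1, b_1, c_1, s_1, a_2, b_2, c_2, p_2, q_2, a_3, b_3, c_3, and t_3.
a_1 = 12.5
b_1 = 15.5
c_1 = 0.5
s_1 = 3
a_2 = 8
b_2 = 5.5
c_2 = 2.5
p_2 = 4
q_2 = 5.5
a_3 = 2
b_3 = 15
c_3 = 0.5
t_3 = 6.5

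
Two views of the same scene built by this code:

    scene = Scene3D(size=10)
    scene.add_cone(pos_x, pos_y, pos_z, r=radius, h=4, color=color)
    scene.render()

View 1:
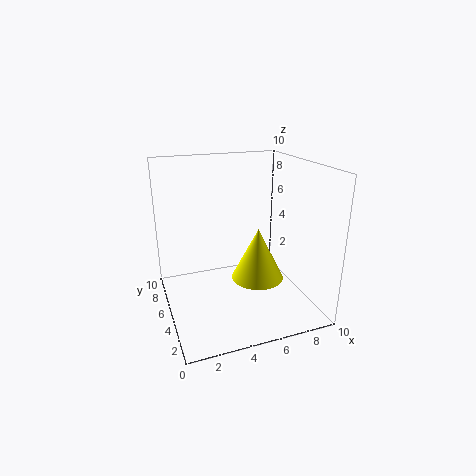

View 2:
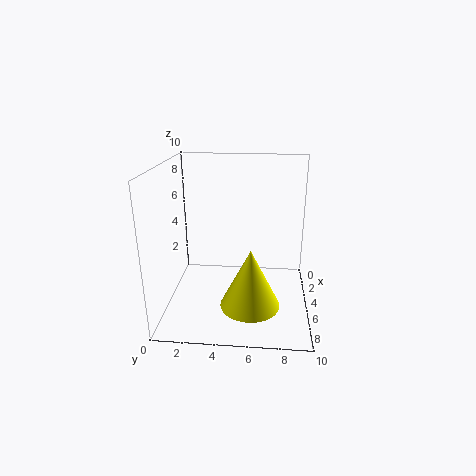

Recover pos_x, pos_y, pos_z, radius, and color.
pos_x = 7
pos_y = 6
pos_z = 1
radius = 2
color = 'yellow'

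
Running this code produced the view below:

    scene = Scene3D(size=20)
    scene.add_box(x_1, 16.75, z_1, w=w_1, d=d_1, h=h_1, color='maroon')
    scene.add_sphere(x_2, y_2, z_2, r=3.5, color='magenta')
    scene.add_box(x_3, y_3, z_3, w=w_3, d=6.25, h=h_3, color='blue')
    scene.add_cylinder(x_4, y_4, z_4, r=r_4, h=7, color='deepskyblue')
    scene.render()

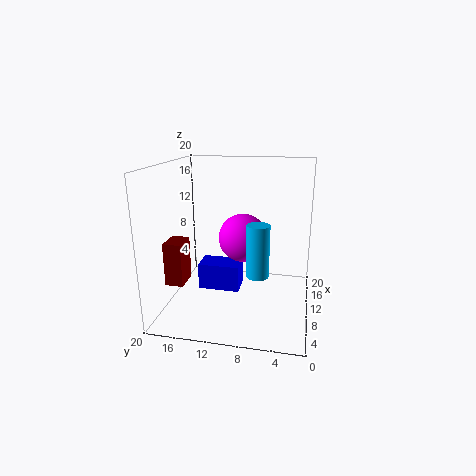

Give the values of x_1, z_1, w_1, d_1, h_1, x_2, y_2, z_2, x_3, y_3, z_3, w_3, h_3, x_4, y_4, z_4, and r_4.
x_1 = 5.5; z_1 = 4; w_1 = 3.5; d_1 = 2.5; h_1 = 6; x_2 = 12.25; y_2 = 9.75; z_2 = 9.25; x_3 = 11.25; y_3 = 10.25; z_3 = 0.75; w_3 = 3.75; h_3 = 4; x_4 = 7; y_4 = 6.75; z_4 = 6; r_4 = 1.5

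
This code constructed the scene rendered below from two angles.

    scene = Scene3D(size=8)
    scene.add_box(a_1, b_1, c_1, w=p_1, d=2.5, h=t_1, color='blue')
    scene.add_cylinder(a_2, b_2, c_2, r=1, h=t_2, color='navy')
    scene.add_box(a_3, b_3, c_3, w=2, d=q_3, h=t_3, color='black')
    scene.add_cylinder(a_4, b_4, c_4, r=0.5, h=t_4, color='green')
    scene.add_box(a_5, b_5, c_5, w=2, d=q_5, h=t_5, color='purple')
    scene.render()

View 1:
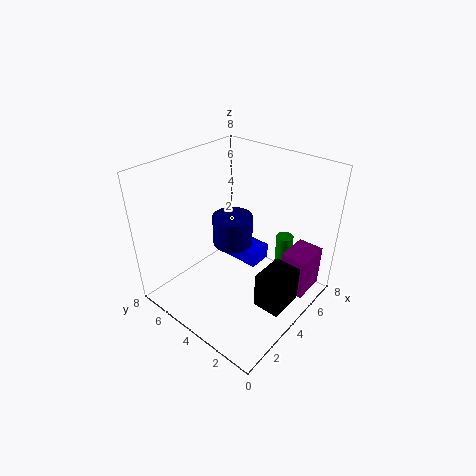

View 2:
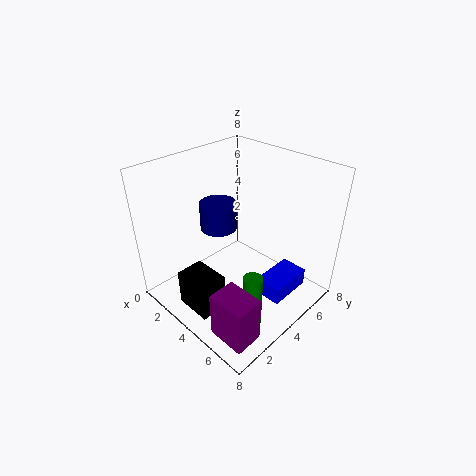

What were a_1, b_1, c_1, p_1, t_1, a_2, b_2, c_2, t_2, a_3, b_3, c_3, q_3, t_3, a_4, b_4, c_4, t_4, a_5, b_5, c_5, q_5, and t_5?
a_1 = 5.5
b_1 = 4
c_1 = 1
p_1 = 1.5
t_1 = 1
a_2 = 3
b_2 = 3.5
c_2 = 4.5
t_2 = 1.5
a_3 = 3
b_3 = 0.5
c_3 = 1
q_3 = 1.5
t_3 = 2
a_4 = 6.5
b_4 = 2.5
c_4 = 0.5
t_4 = 3
a_5 = 5.5
b_5 = 0.5
c_5 = 0.5
q_5 = 1.5
t_5 = 2.5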